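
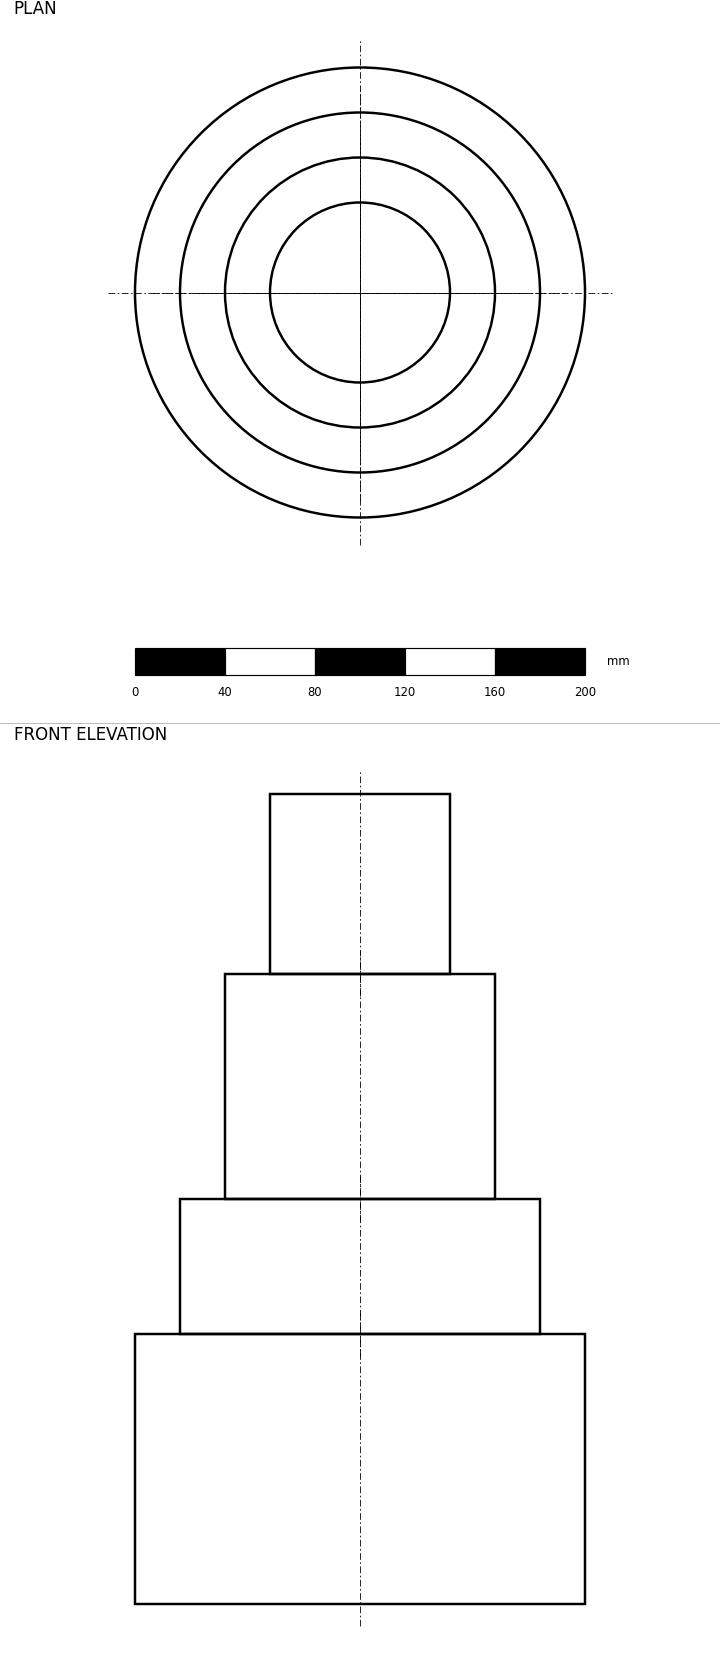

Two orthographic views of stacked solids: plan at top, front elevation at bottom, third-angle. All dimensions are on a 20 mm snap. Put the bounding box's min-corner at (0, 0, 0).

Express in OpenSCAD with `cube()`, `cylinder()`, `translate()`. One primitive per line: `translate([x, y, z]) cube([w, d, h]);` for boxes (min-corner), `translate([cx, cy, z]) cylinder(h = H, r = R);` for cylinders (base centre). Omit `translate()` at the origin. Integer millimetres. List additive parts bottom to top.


translate([100, 100, 0]) cylinder(h = 120, r = 100);
translate([100, 100, 120]) cylinder(h = 60, r = 80);
translate([100, 100, 180]) cylinder(h = 100, r = 60);
translate([100, 100, 280]) cylinder(h = 80, r = 40);


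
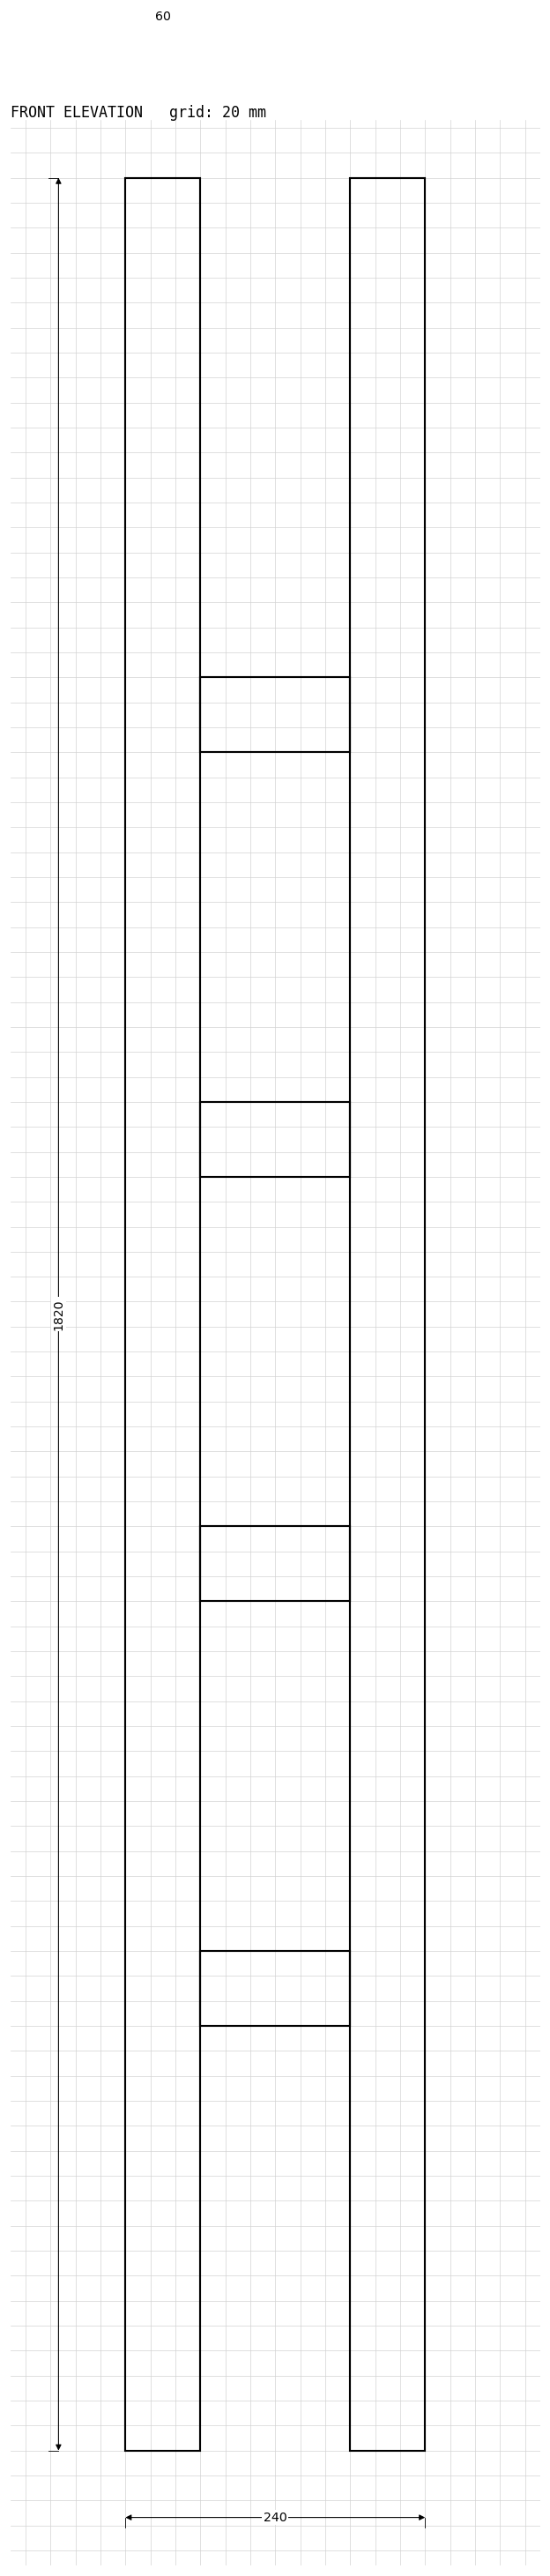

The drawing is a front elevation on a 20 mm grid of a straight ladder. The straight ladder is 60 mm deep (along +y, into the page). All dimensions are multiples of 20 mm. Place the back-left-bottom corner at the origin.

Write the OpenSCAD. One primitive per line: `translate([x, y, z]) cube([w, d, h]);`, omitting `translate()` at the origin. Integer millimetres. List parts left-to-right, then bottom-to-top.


cube([60, 60, 1820]);
translate([60, 0, 340]) cube([120, 60, 60]);
translate([60, 0, 680]) cube([120, 60, 60]);
translate([60, 0, 1020]) cube([120, 60, 60]);
translate([60, 0, 1360]) cube([120, 60, 60]);
translate([180, 0, 0]) cube([60, 60, 1820]);


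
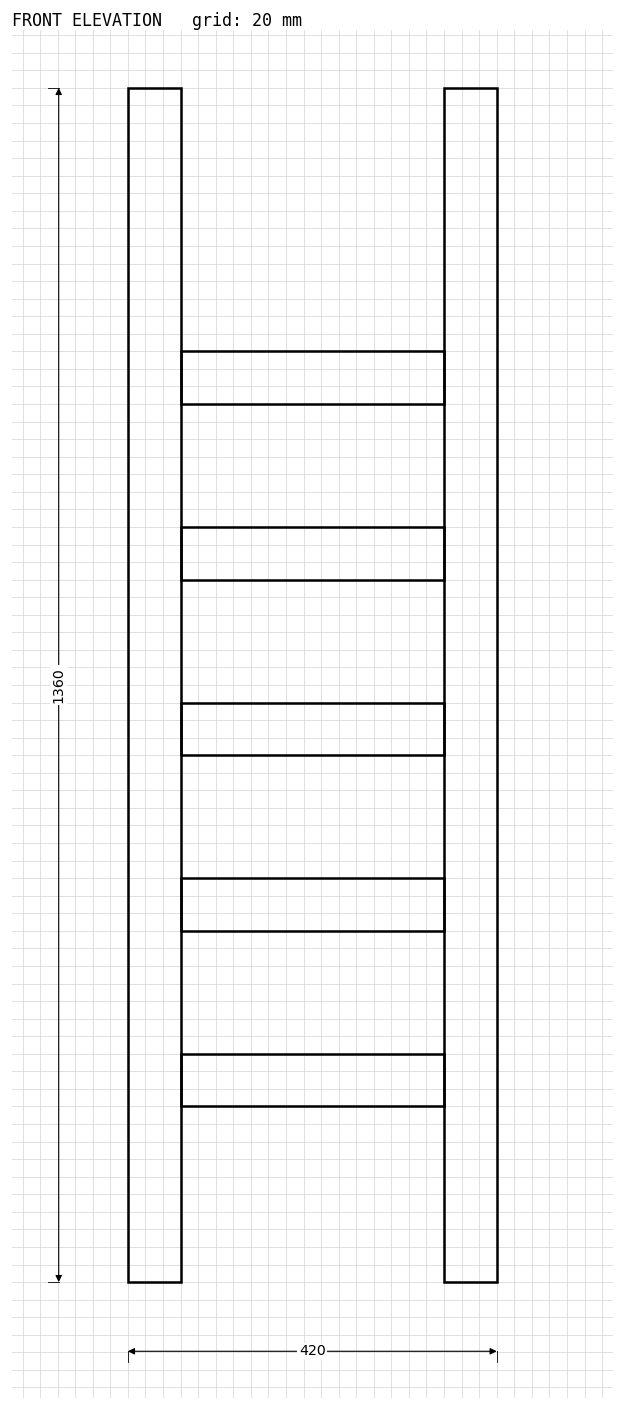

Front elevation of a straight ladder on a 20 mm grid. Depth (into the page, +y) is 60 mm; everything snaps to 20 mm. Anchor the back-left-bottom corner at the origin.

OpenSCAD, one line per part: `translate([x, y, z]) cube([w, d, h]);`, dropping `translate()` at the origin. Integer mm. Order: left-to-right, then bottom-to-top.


cube([60, 60, 1360]);
translate([60, 0, 200]) cube([300, 60, 60]);
translate([60, 0, 400]) cube([300, 60, 60]);
translate([60, 0, 600]) cube([300, 60, 60]);
translate([60, 0, 800]) cube([300, 60, 60]);
translate([60, 0, 1000]) cube([300, 60, 60]);
translate([360, 0, 0]) cube([60, 60, 1360]);


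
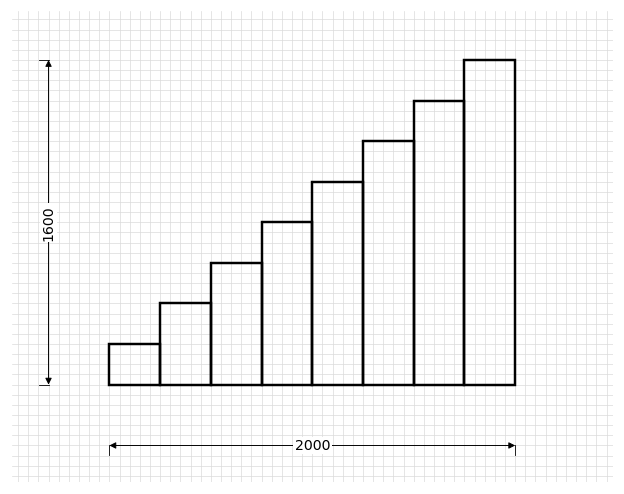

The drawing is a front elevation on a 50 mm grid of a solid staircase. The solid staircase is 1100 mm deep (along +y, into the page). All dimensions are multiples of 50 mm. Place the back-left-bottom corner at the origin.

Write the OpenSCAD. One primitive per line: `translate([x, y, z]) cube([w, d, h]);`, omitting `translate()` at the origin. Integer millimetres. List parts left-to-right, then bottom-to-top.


cube([250, 1100, 200]);
translate([250, 0, 0]) cube([250, 1100, 400]);
translate([500, 0, 0]) cube([250, 1100, 600]);
translate([750, 0, 0]) cube([250, 1100, 800]);
translate([1000, 0, 0]) cube([250, 1100, 1000]);
translate([1250, 0, 0]) cube([250, 1100, 1200]);
translate([1500, 0, 0]) cube([250, 1100, 1400]);
translate([1750, 0, 0]) cube([250, 1100, 1600]);


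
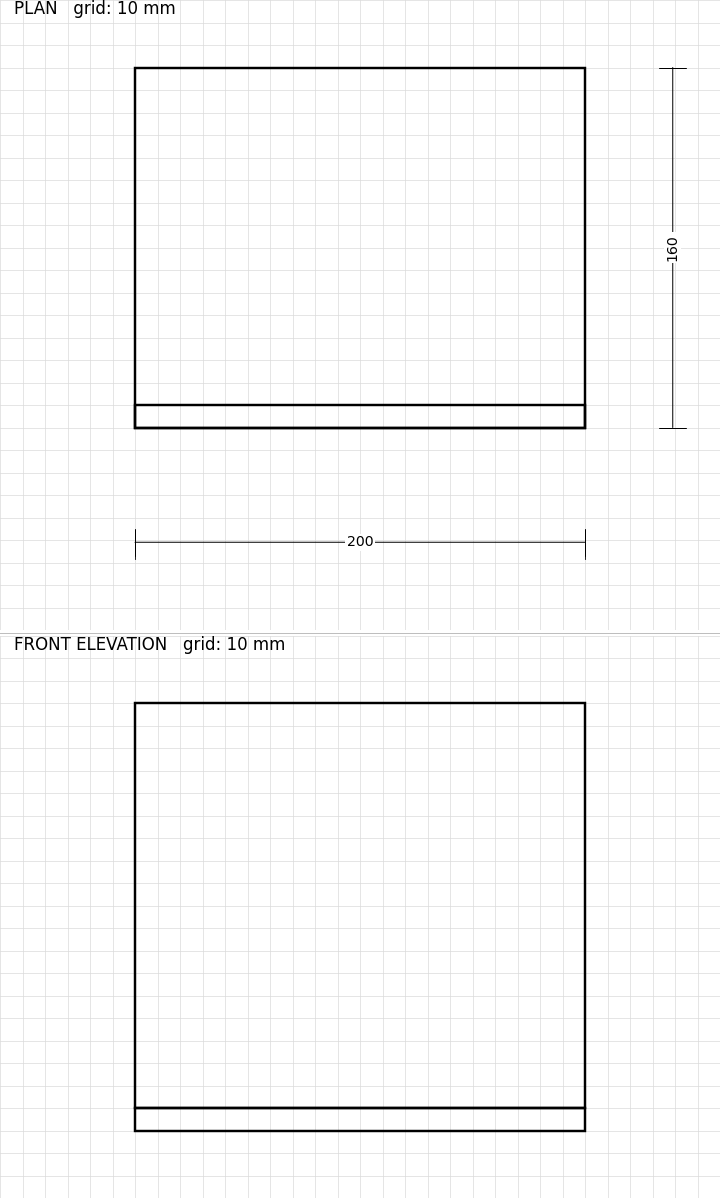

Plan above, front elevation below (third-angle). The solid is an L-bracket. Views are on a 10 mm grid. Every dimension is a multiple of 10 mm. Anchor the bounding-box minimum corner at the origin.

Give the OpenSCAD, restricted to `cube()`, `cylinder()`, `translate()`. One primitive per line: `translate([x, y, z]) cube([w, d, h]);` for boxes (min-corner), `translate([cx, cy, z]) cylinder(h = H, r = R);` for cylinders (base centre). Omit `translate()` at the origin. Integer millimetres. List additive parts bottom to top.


cube([200, 160, 10]);
translate([0, 0, 10]) cube([200, 10, 180]);


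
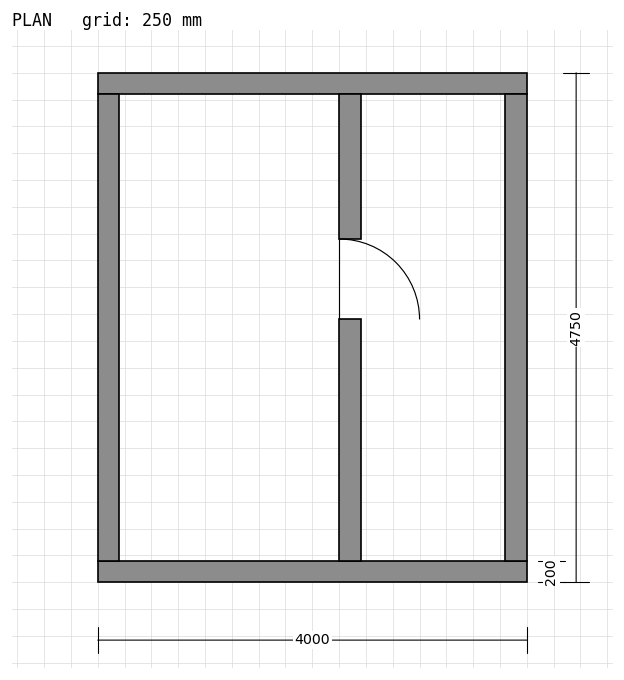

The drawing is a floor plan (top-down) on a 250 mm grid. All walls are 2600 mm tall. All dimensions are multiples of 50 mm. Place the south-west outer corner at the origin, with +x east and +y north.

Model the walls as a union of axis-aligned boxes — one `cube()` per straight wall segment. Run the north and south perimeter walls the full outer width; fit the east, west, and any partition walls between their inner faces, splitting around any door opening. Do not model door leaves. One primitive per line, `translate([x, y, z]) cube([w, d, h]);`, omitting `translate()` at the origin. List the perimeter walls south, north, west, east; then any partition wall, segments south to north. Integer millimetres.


cube([4000, 200, 2600]);
translate([0, 4550, 0]) cube([4000, 200, 2600]);
translate([0, 200, 0]) cube([200, 4350, 2600]);
translate([3800, 200, 0]) cube([200, 4350, 2600]);
translate([2250, 200, 0]) cube([200, 2250, 2600]);
translate([2250, 3200, 0]) cube([200, 1350, 2600]);


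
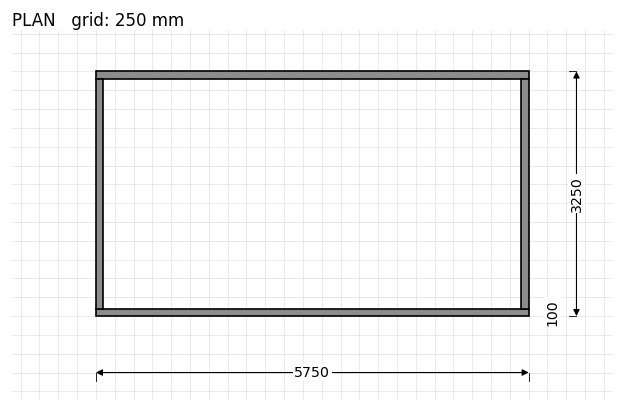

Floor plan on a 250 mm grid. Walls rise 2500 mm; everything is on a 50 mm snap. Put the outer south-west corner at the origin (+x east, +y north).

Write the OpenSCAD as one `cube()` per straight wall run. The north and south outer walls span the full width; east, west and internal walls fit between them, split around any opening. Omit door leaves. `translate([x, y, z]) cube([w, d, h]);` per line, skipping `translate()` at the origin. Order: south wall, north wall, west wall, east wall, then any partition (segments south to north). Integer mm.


cube([5750, 100, 2500]);
translate([0, 3150, 0]) cube([5750, 100, 2500]);
translate([0, 100, 0]) cube([100, 3050, 2500]);
translate([5650, 100, 0]) cube([100, 3050, 2500]);


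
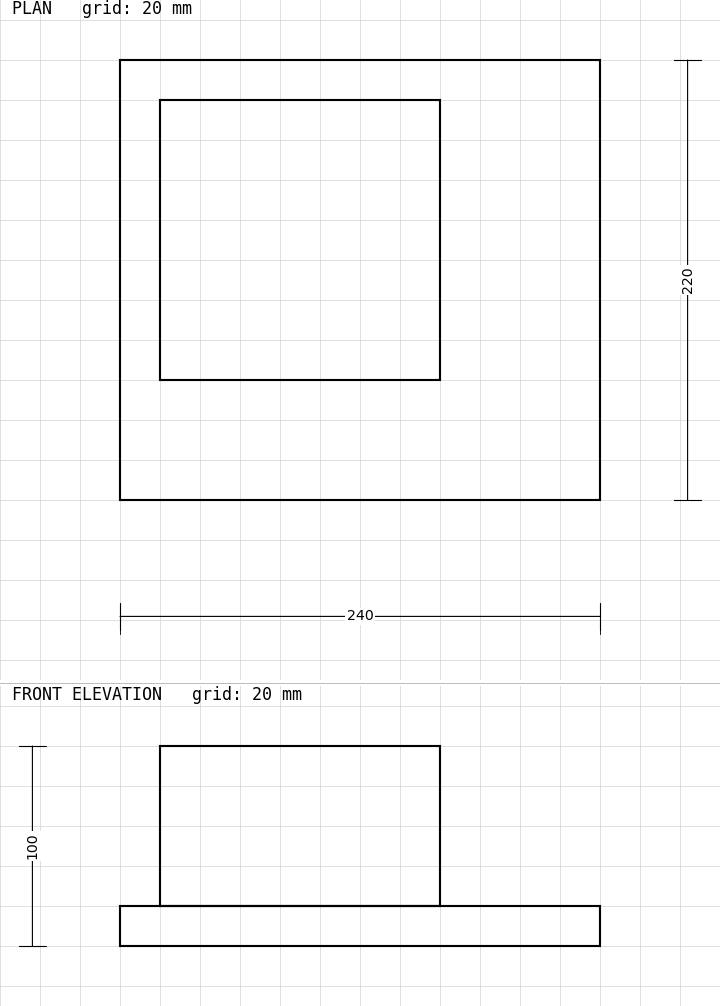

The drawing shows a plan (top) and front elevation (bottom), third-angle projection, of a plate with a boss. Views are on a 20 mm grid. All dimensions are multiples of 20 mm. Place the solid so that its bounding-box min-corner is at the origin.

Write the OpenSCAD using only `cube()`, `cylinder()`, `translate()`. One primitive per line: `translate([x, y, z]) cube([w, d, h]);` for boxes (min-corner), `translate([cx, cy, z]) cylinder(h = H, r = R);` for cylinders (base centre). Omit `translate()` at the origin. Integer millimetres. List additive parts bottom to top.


cube([240, 220, 20]);
translate([20, 60, 20]) cube([140, 140, 80]);


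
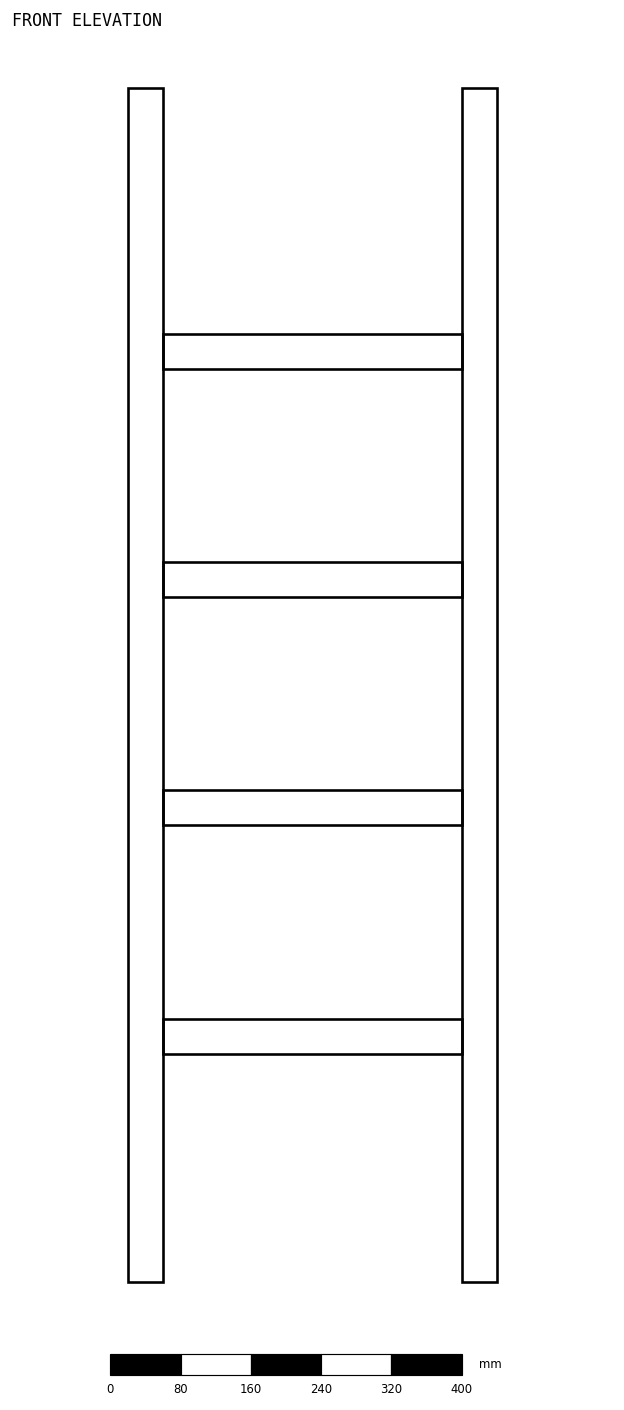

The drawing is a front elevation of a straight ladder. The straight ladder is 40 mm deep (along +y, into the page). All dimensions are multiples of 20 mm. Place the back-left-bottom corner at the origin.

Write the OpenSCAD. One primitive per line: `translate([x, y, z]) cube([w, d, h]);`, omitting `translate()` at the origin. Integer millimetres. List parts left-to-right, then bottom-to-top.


cube([40, 40, 1360]);
translate([40, 0, 260]) cube([340, 40, 40]);
translate([40, 0, 520]) cube([340, 40, 40]);
translate([40, 0, 780]) cube([340, 40, 40]);
translate([40, 0, 1040]) cube([340, 40, 40]);
translate([380, 0, 0]) cube([40, 40, 1360]);


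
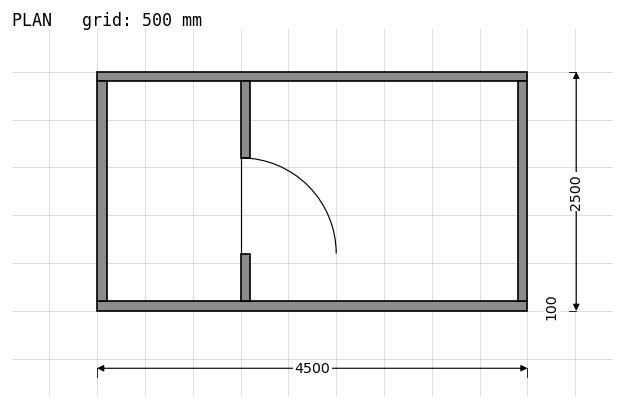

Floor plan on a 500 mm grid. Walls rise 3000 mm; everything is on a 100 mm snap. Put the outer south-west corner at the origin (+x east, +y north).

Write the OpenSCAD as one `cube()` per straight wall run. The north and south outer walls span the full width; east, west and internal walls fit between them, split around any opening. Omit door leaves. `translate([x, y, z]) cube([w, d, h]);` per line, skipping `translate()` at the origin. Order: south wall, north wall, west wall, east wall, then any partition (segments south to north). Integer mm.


cube([4500, 100, 3000]);
translate([0, 2400, 0]) cube([4500, 100, 3000]);
translate([0, 100, 0]) cube([100, 2300, 3000]);
translate([4400, 100, 0]) cube([100, 2300, 3000]);
translate([1500, 100, 0]) cube([100, 500, 3000]);
translate([1500, 1600, 0]) cube([100, 800, 3000]);


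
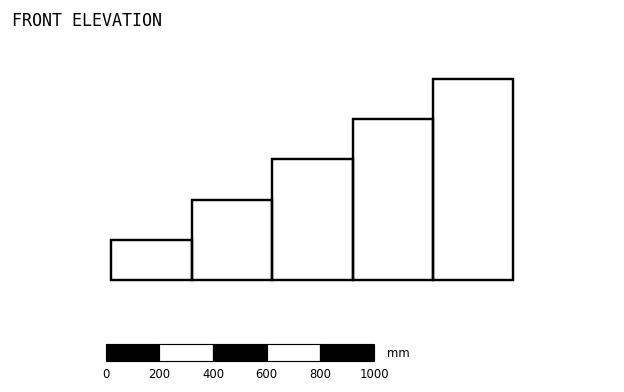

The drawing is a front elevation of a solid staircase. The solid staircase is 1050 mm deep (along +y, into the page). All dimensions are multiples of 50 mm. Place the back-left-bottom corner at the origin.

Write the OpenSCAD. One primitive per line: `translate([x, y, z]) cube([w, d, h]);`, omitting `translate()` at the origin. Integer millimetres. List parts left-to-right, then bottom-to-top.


cube([300, 1050, 150]);
translate([300, 0, 0]) cube([300, 1050, 300]);
translate([600, 0, 0]) cube([300, 1050, 450]);
translate([900, 0, 0]) cube([300, 1050, 600]);
translate([1200, 0, 0]) cube([300, 1050, 750]);


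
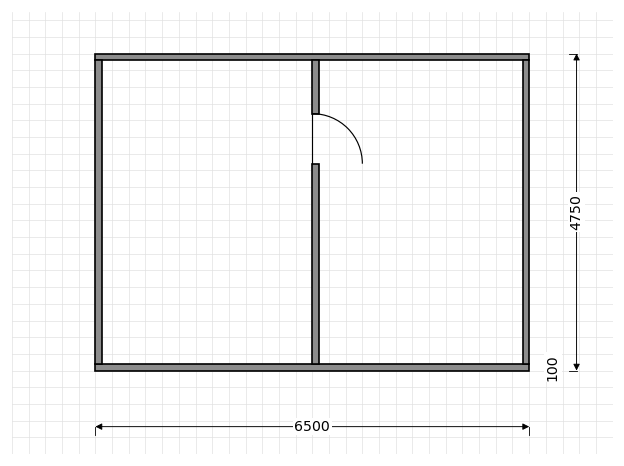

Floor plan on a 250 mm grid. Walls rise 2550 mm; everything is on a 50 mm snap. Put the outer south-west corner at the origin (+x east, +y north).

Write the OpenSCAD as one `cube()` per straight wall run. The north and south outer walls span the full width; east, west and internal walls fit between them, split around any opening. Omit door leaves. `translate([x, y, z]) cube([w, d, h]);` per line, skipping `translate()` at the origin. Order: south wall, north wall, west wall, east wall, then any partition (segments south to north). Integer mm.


cube([6500, 100, 2550]);
translate([0, 4650, 0]) cube([6500, 100, 2550]);
translate([0, 100, 0]) cube([100, 4550, 2550]);
translate([6400, 100, 0]) cube([100, 4550, 2550]);
translate([3250, 100, 0]) cube([100, 3000, 2550]);
translate([3250, 3850, 0]) cube([100, 800, 2550]);


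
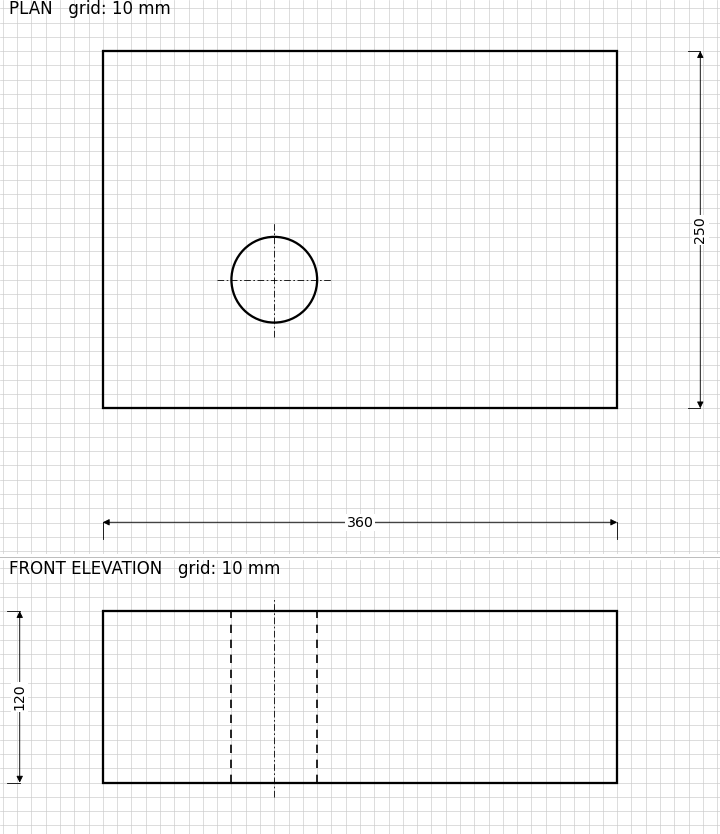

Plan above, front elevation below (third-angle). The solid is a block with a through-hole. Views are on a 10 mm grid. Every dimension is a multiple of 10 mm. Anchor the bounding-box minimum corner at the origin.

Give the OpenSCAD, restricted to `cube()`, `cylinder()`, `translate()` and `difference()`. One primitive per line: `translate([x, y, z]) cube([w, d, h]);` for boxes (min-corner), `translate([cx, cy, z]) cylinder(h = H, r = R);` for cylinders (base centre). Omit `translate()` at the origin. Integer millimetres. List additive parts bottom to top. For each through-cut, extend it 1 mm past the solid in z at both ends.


difference() {
  cube([360, 250, 120]);
  translate([120, 90, -1]) cylinder(h = 122, r = 30);
}


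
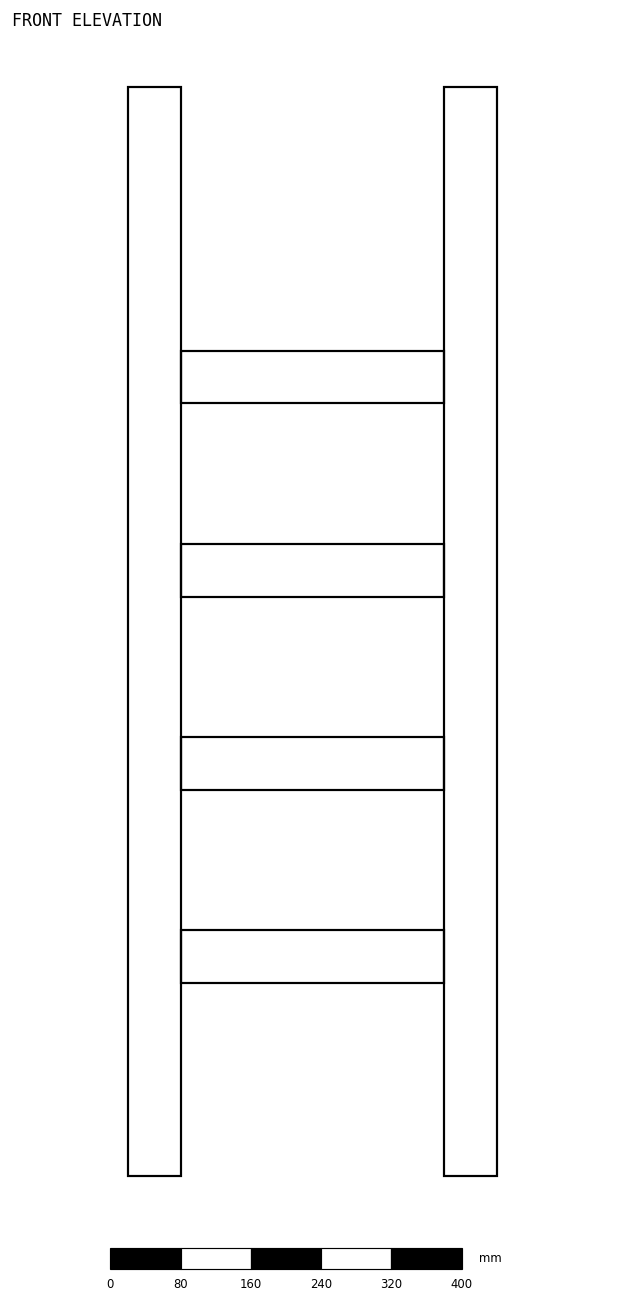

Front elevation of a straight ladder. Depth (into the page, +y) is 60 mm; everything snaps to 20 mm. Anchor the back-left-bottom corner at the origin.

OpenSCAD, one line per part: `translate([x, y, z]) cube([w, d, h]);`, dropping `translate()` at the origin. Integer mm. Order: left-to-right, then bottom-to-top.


cube([60, 60, 1240]);
translate([60, 0, 220]) cube([300, 60, 60]);
translate([60, 0, 440]) cube([300, 60, 60]);
translate([60, 0, 660]) cube([300, 60, 60]);
translate([60, 0, 880]) cube([300, 60, 60]);
translate([360, 0, 0]) cube([60, 60, 1240]);


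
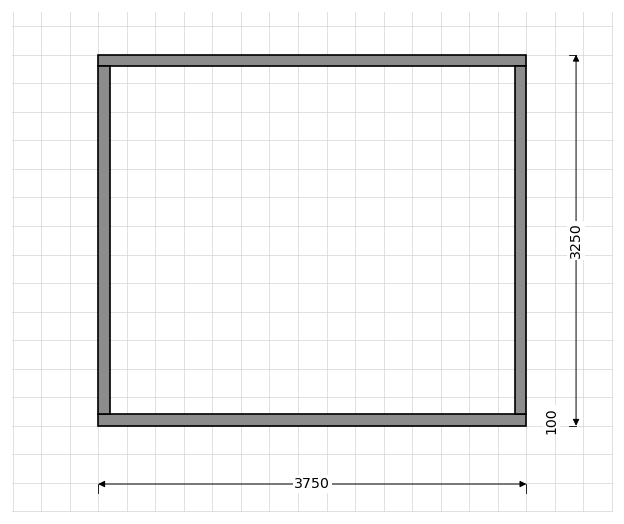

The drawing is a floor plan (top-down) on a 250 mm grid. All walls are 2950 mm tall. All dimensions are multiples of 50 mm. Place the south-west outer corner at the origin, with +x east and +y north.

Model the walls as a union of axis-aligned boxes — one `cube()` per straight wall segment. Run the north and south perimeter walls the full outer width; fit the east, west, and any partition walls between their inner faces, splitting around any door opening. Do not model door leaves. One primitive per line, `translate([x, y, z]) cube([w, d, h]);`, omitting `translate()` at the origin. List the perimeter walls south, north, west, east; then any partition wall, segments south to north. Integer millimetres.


cube([3750, 100, 2950]);
translate([0, 3150, 0]) cube([3750, 100, 2950]);
translate([0, 100, 0]) cube([100, 3050, 2950]);
translate([3650, 100, 0]) cube([100, 3050, 2950]);


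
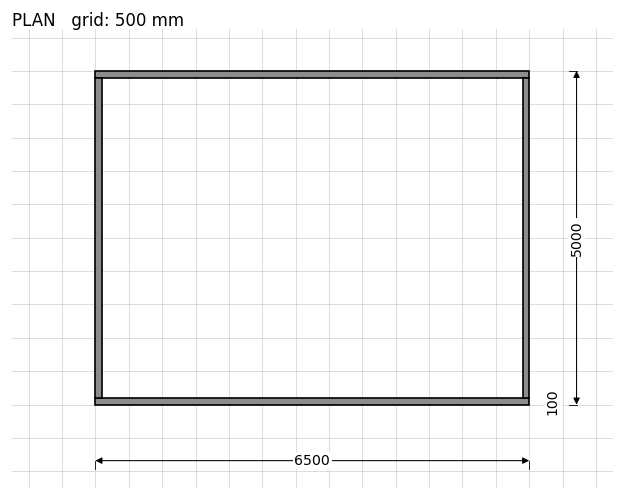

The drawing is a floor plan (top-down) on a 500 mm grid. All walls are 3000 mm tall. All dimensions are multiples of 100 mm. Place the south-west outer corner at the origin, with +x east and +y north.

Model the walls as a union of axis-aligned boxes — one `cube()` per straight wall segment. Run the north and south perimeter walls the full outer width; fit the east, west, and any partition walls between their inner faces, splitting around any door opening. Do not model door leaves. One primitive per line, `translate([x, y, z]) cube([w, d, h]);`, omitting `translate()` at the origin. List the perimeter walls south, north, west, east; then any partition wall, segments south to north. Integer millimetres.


cube([6500, 100, 3000]);
translate([0, 4900, 0]) cube([6500, 100, 3000]);
translate([0, 100, 0]) cube([100, 4800, 3000]);
translate([6400, 100, 0]) cube([100, 4800, 3000]);


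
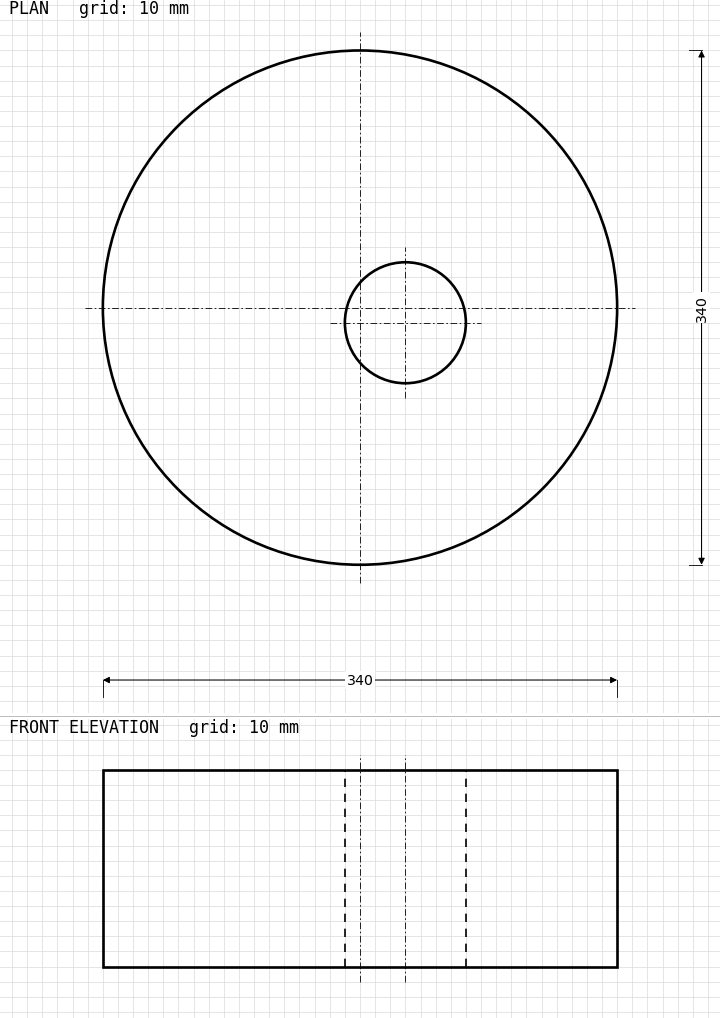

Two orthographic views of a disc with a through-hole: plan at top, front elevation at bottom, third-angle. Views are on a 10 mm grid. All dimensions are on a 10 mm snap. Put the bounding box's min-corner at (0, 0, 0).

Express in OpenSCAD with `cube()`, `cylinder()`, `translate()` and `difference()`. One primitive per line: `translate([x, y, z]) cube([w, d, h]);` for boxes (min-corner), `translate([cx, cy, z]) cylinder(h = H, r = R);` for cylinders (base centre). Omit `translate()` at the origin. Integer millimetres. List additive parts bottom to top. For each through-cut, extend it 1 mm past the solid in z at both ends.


difference() {
  translate([170, 170, 0]) cylinder(h = 130, r = 170);
  translate([200, 160, -1]) cylinder(h = 132, r = 40);
}


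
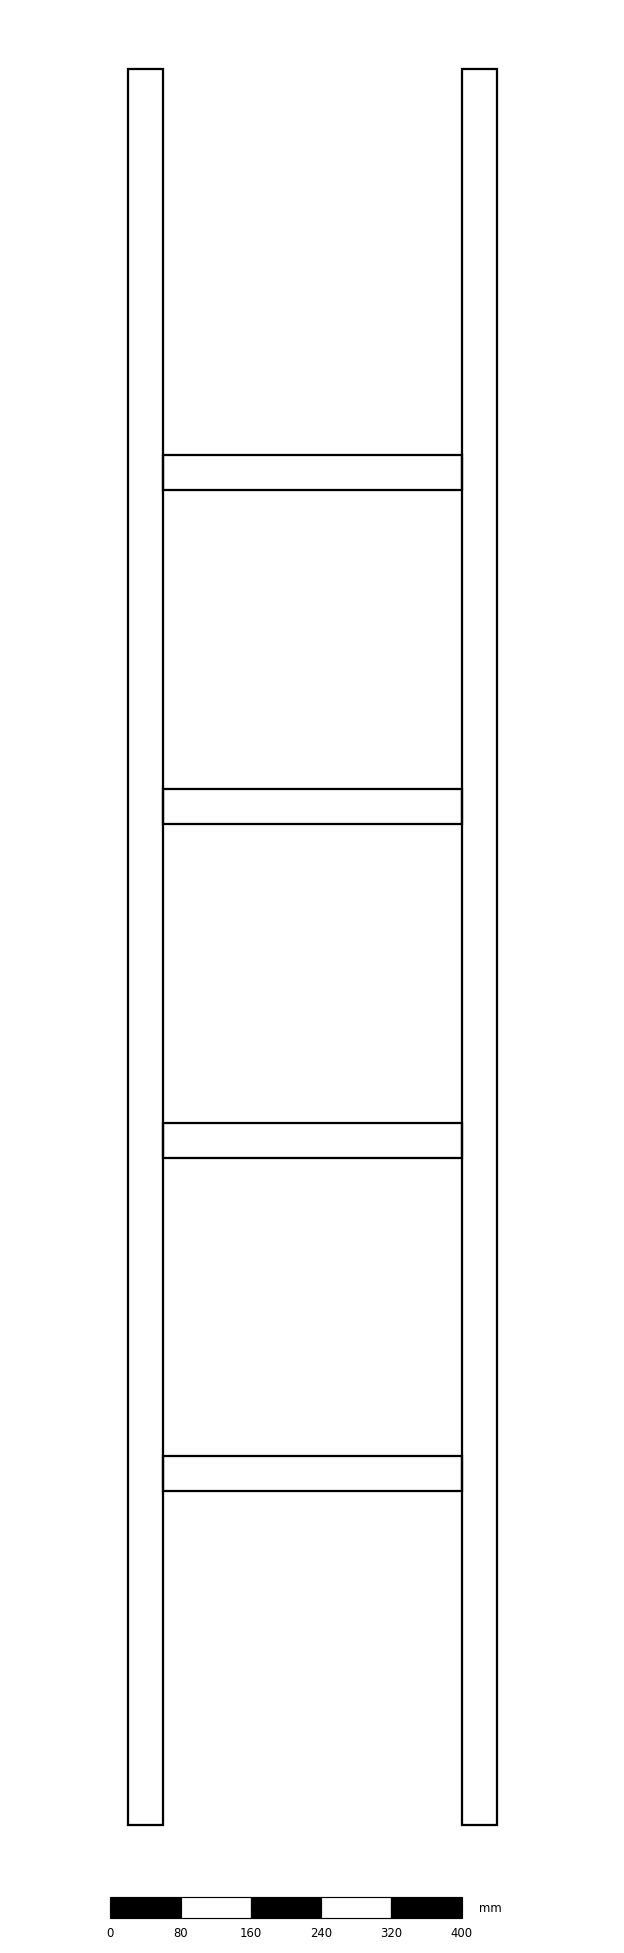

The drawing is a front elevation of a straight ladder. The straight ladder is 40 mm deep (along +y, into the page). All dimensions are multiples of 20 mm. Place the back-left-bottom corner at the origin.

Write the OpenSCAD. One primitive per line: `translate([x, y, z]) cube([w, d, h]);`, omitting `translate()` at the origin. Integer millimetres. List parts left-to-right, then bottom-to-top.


cube([40, 40, 2000]);
translate([40, 0, 380]) cube([340, 40, 40]);
translate([40, 0, 760]) cube([340, 40, 40]);
translate([40, 0, 1140]) cube([340, 40, 40]);
translate([40, 0, 1520]) cube([340, 40, 40]);
translate([380, 0, 0]) cube([40, 40, 2000]);


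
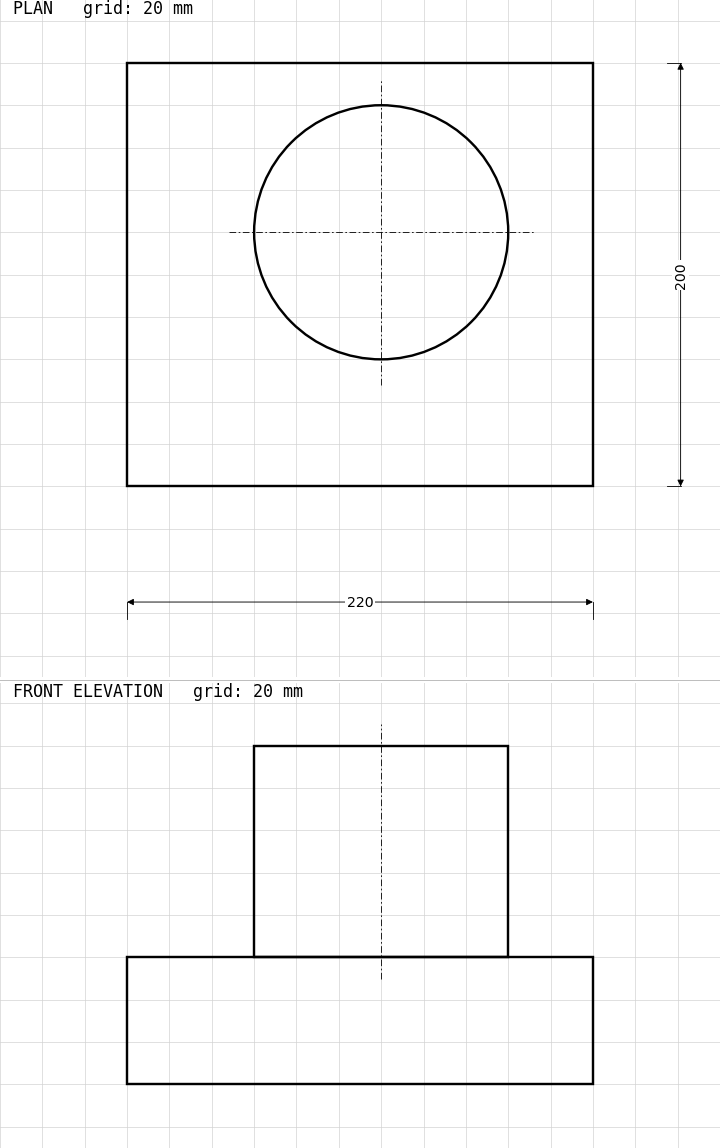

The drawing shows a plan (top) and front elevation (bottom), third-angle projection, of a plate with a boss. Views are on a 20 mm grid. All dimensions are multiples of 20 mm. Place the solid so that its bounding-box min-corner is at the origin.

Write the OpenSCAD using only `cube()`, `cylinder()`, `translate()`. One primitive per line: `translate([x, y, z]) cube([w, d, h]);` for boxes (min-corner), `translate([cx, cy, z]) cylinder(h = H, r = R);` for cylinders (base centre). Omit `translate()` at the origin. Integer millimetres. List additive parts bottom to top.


cube([220, 200, 60]);
translate([120, 120, 60]) cylinder(h = 100, r = 60);


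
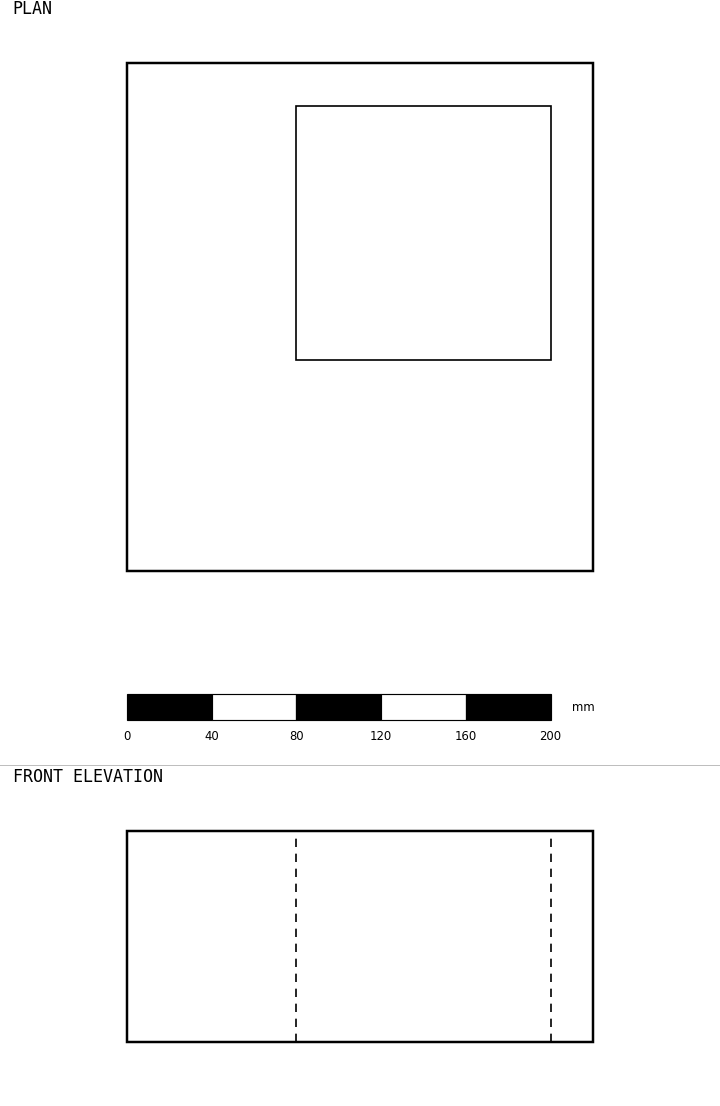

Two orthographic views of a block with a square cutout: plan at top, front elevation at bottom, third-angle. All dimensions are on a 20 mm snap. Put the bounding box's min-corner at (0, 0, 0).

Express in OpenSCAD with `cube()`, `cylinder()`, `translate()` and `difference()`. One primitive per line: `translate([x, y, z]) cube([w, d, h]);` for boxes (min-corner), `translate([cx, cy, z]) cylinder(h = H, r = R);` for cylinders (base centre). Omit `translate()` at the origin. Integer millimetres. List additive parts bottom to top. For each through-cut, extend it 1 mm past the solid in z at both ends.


difference() {
  cube([220, 240, 100]);
  translate([80, 100, -1]) cube([120, 120, 102]);
}


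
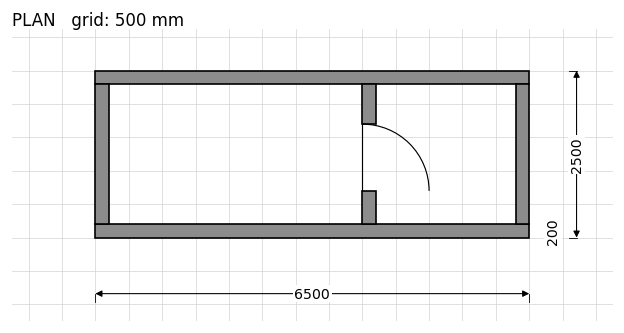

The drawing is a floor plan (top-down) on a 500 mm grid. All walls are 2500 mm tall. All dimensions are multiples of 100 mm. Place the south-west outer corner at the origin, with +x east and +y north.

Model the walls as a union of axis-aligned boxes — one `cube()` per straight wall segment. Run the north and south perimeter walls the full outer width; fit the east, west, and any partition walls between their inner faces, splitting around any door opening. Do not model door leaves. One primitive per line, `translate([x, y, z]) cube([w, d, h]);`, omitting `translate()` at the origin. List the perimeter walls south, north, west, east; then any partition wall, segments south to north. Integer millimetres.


cube([6500, 200, 2500]);
translate([0, 2300, 0]) cube([6500, 200, 2500]);
translate([0, 200, 0]) cube([200, 2100, 2500]);
translate([6300, 200, 0]) cube([200, 2100, 2500]);
translate([4000, 200, 0]) cube([200, 500, 2500]);
translate([4000, 1700, 0]) cube([200, 600, 2500]);


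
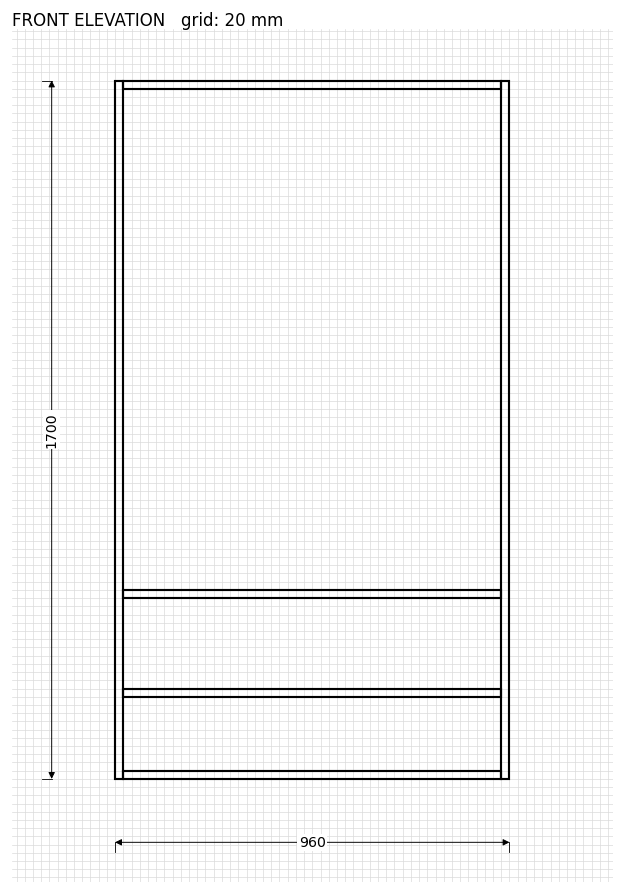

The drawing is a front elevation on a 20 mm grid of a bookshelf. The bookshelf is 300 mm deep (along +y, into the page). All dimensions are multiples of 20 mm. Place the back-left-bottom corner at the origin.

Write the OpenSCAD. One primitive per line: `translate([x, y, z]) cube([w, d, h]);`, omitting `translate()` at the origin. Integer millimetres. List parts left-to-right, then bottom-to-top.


cube([20, 300, 1700]);
translate([20, 0, 0]) cube([920, 300, 20]);
translate([20, 0, 200]) cube([920, 300, 20]);
translate([20, 0, 440]) cube([920, 300, 20]);
translate([20, 0, 1680]) cube([920, 300, 20]);
translate([940, 0, 0]) cube([20, 300, 1700]);


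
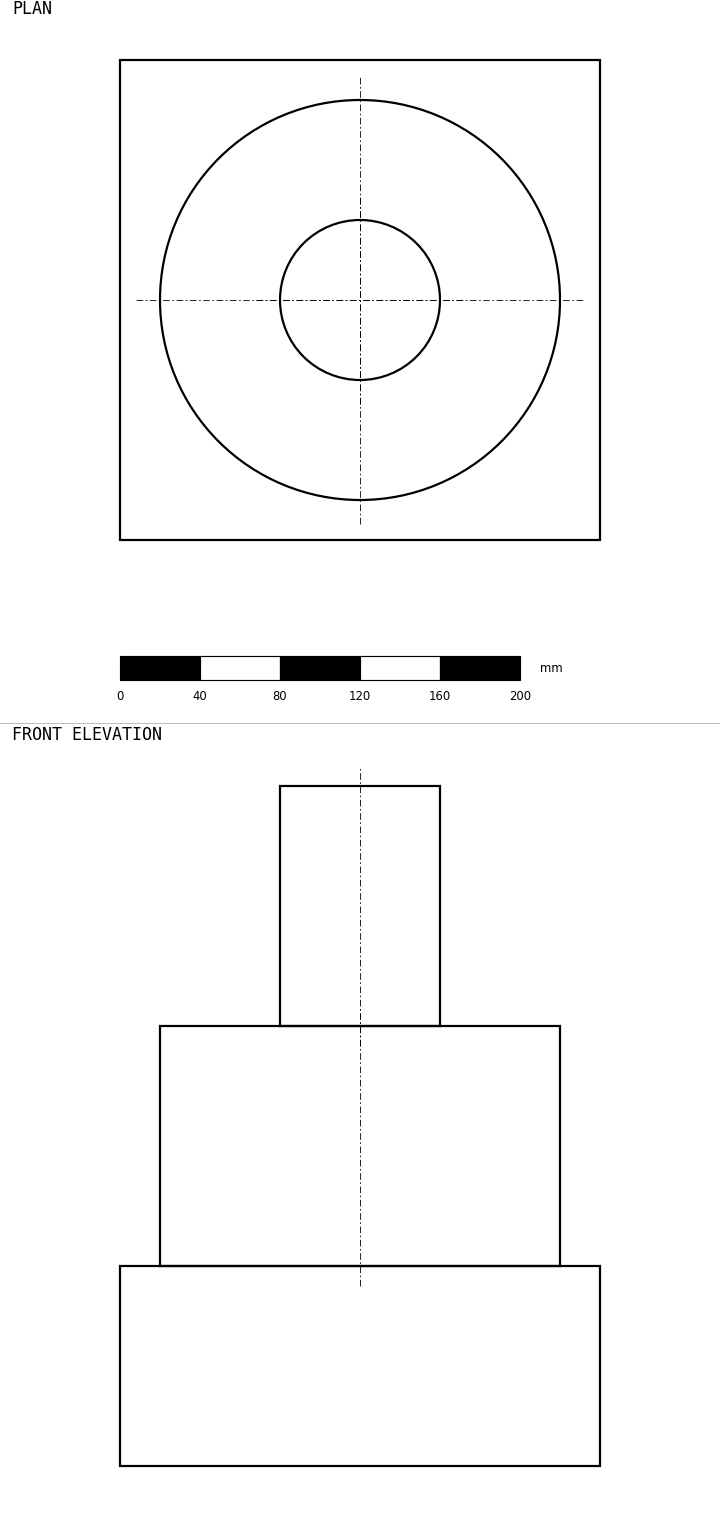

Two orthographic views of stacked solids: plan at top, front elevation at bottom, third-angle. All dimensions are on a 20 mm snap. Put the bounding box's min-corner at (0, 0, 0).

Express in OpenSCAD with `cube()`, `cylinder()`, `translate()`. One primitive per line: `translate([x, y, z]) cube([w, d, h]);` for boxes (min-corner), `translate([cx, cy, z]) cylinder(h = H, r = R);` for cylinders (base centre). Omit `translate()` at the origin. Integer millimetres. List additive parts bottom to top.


cube([240, 240, 100]);
translate([120, 120, 100]) cylinder(h = 120, r = 100);
translate([120, 120, 220]) cylinder(h = 120, r = 40);


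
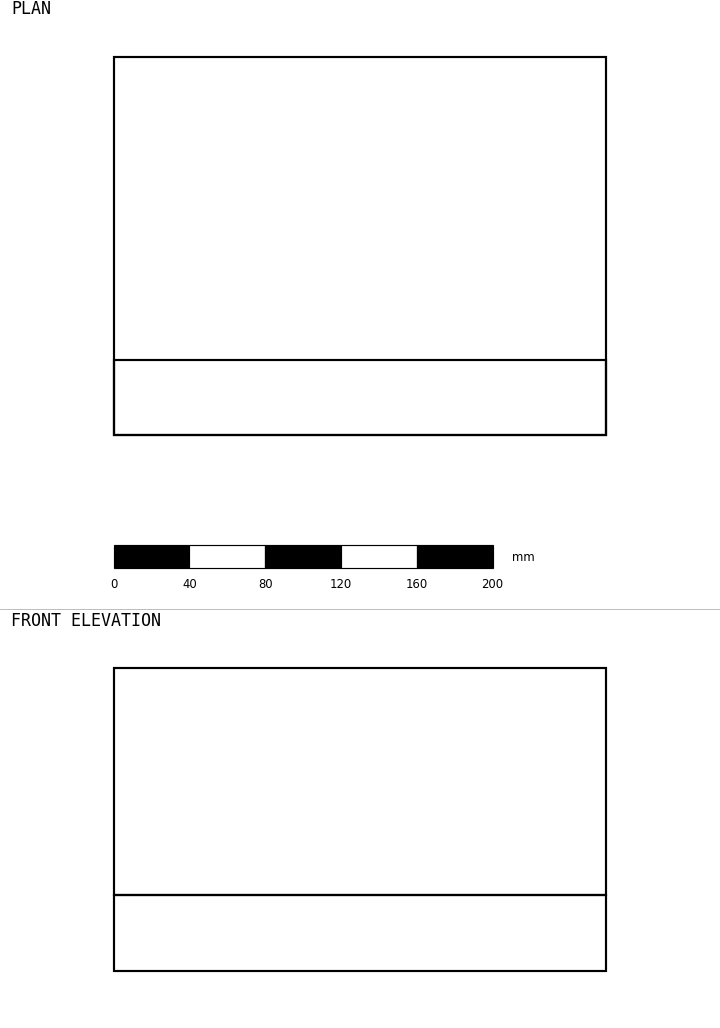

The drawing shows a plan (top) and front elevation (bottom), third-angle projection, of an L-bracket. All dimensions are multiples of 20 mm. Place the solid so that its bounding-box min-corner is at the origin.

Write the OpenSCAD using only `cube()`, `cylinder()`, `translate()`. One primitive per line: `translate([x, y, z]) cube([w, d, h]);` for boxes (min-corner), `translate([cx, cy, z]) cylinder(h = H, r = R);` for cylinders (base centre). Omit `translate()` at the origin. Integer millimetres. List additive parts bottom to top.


cube([260, 200, 40]);
translate([0, 0, 40]) cube([260, 40, 120]);


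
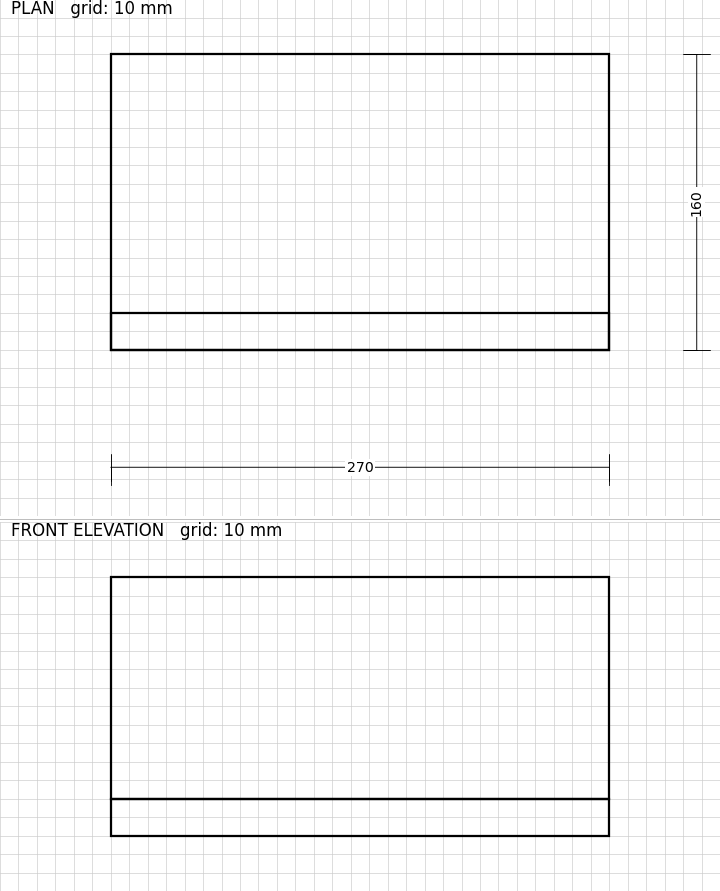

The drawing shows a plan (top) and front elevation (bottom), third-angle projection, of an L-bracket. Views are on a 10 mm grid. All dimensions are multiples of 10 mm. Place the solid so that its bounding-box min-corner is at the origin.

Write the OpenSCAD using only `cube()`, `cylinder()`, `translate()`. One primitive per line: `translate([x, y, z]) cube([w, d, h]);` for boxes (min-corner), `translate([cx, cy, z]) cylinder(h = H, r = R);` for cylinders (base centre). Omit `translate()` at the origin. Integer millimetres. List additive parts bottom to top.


cube([270, 160, 20]);
translate([0, 0, 20]) cube([270, 20, 120]);


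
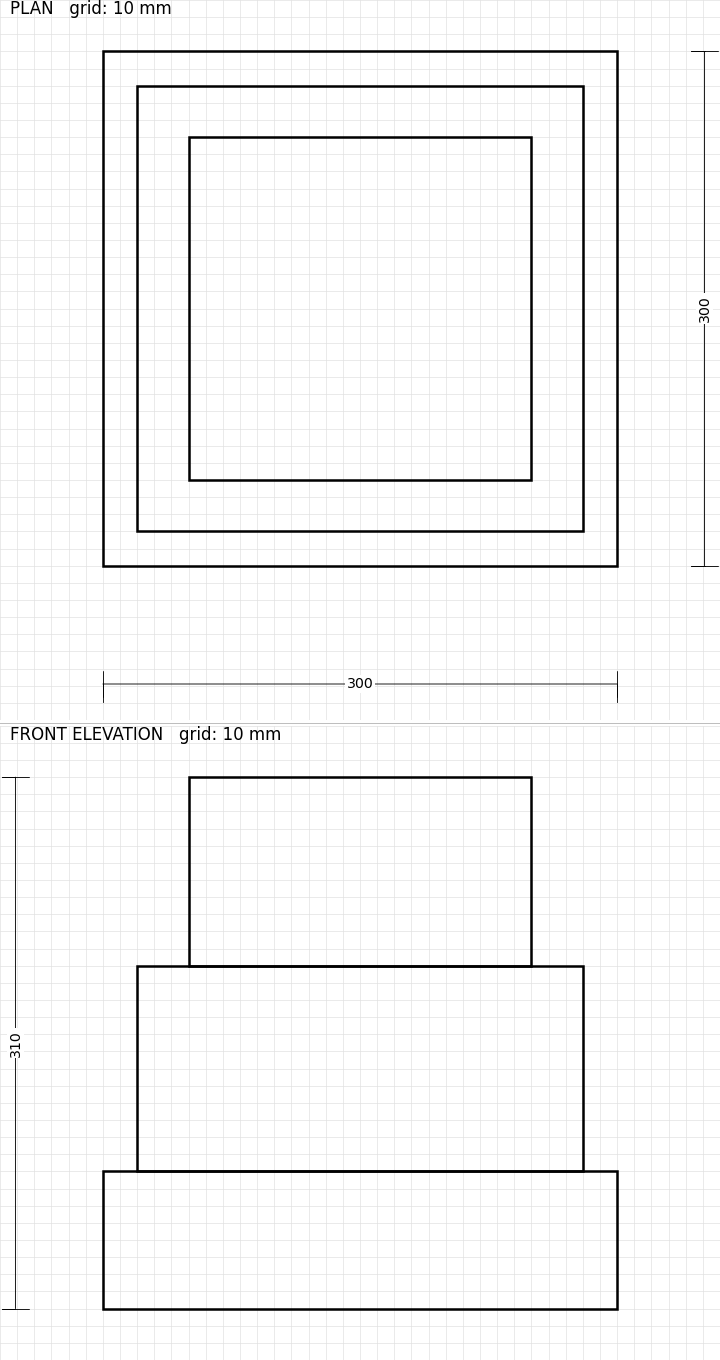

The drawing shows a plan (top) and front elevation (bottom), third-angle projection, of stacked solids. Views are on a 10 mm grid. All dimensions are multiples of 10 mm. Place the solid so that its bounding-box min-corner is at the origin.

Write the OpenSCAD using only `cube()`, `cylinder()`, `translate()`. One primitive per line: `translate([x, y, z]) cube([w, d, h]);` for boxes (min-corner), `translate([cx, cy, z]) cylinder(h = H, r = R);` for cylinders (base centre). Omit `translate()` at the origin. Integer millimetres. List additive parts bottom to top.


cube([300, 300, 80]);
translate([20, 20, 80]) cube([260, 260, 120]);
translate([50, 50, 200]) cube([200, 200, 110]);


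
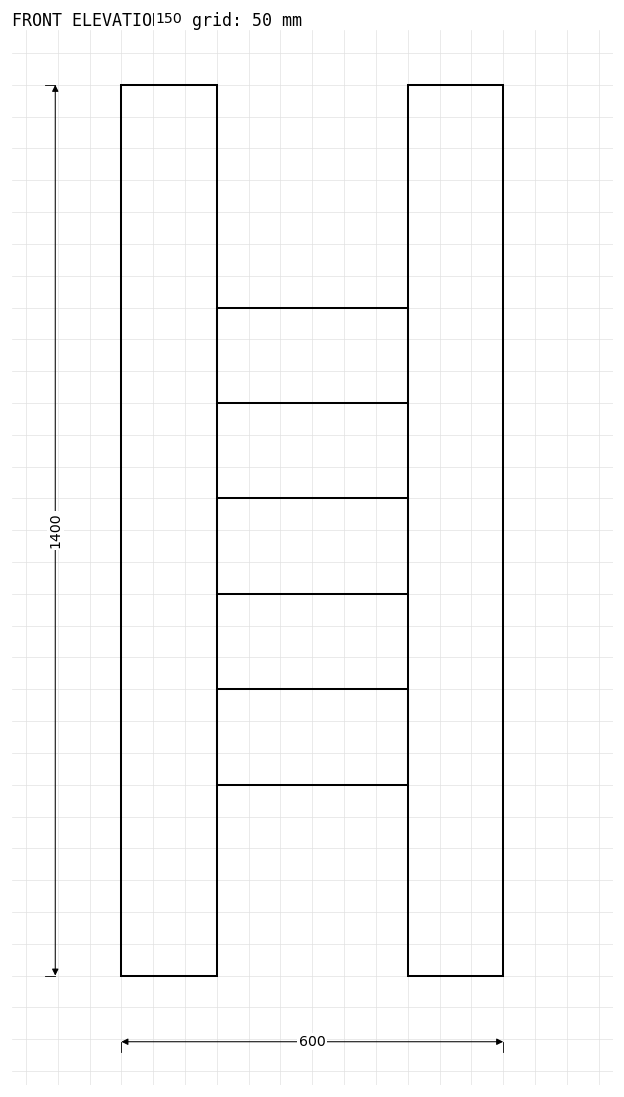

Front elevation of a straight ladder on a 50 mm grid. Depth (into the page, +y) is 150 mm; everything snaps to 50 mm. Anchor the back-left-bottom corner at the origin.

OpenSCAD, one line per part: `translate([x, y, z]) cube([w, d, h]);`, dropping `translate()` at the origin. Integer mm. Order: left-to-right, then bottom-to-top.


cube([150, 150, 1400]);
translate([150, 0, 300]) cube([300, 150, 150]);
translate([150, 0, 600]) cube([300, 150, 150]);
translate([150, 0, 900]) cube([300, 150, 150]);
translate([450, 0, 0]) cube([150, 150, 1400]);


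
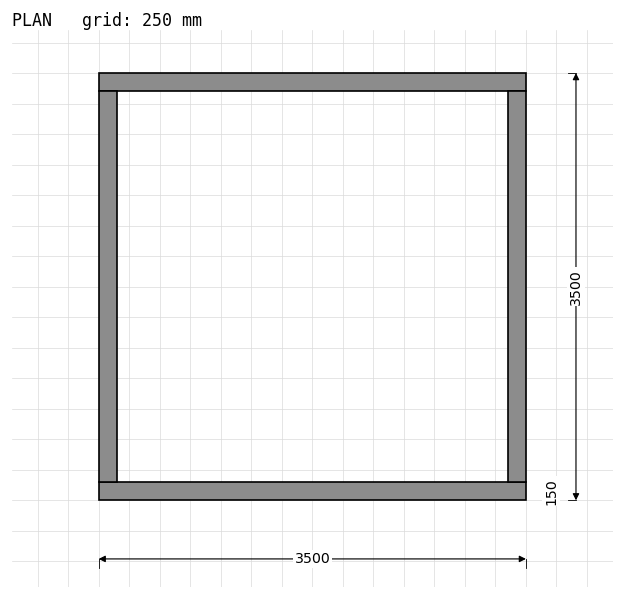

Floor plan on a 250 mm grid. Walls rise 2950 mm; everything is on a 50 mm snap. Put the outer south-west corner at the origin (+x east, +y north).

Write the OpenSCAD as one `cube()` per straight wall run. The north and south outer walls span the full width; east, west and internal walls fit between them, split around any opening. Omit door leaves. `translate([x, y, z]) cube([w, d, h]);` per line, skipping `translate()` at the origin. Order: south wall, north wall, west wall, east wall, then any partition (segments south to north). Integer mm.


cube([3500, 150, 2950]);
translate([0, 3350, 0]) cube([3500, 150, 2950]);
translate([0, 150, 0]) cube([150, 3200, 2950]);
translate([3350, 150, 0]) cube([150, 3200, 2950]);


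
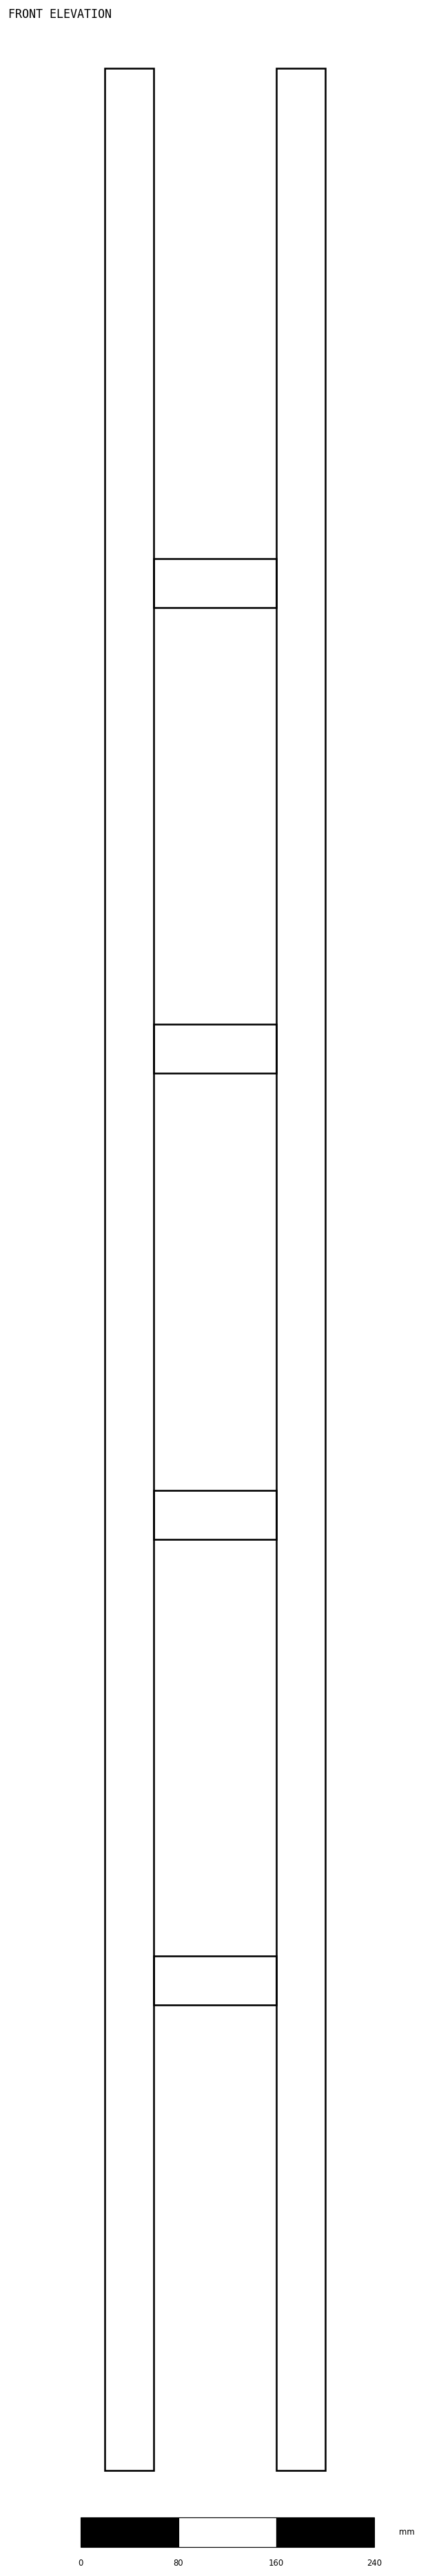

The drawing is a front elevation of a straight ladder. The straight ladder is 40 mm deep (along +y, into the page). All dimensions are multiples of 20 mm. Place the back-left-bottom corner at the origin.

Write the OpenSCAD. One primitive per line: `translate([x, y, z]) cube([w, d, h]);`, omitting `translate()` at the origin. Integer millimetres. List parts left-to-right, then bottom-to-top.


cube([40, 40, 1960]);
translate([40, 0, 380]) cube([100, 40, 40]);
translate([40, 0, 760]) cube([100, 40, 40]);
translate([40, 0, 1140]) cube([100, 40, 40]);
translate([40, 0, 1520]) cube([100, 40, 40]);
translate([140, 0, 0]) cube([40, 40, 1960]);


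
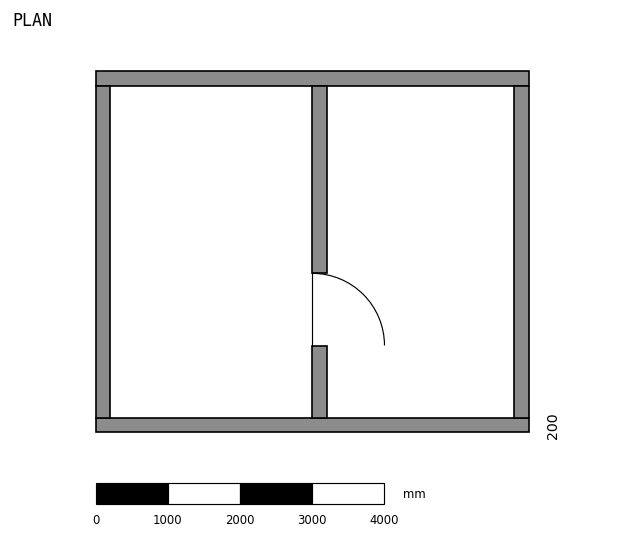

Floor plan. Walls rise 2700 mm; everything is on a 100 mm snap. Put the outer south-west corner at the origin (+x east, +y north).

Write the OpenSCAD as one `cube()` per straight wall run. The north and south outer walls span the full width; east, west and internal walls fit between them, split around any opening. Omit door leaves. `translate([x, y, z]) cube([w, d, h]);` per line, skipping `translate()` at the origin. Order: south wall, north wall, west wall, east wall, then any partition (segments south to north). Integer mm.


cube([6000, 200, 2700]);
translate([0, 4800, 0]) cube([6000, 200, 2700]);
translate([0, 200, 0]) cube([200, 4600, 2700]);
translate([5800, 200, 0]) cube([200, 4600, 2700]);
translate([3000, 200, 0]) cube([200, 1000, 2700]);
translate([3000, 2200, 0]) cube([200, 2600, 2700]);


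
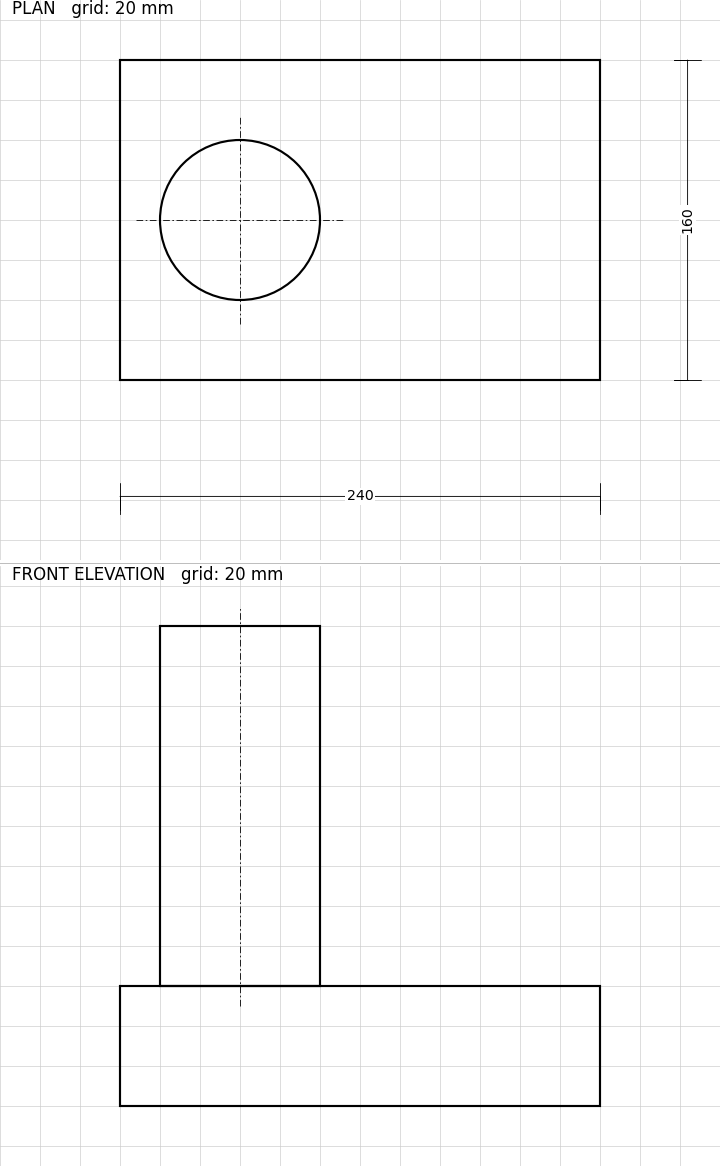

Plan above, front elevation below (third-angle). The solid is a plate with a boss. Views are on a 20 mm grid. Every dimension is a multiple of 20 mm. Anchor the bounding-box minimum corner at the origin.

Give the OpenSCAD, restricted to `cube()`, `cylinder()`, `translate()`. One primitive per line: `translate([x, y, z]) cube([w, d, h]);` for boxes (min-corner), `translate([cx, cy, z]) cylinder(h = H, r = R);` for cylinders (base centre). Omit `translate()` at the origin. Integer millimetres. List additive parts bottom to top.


cube([240, 160, 60]);
translate([60, 80, 60]) cylinder(h = 180, r = 40);


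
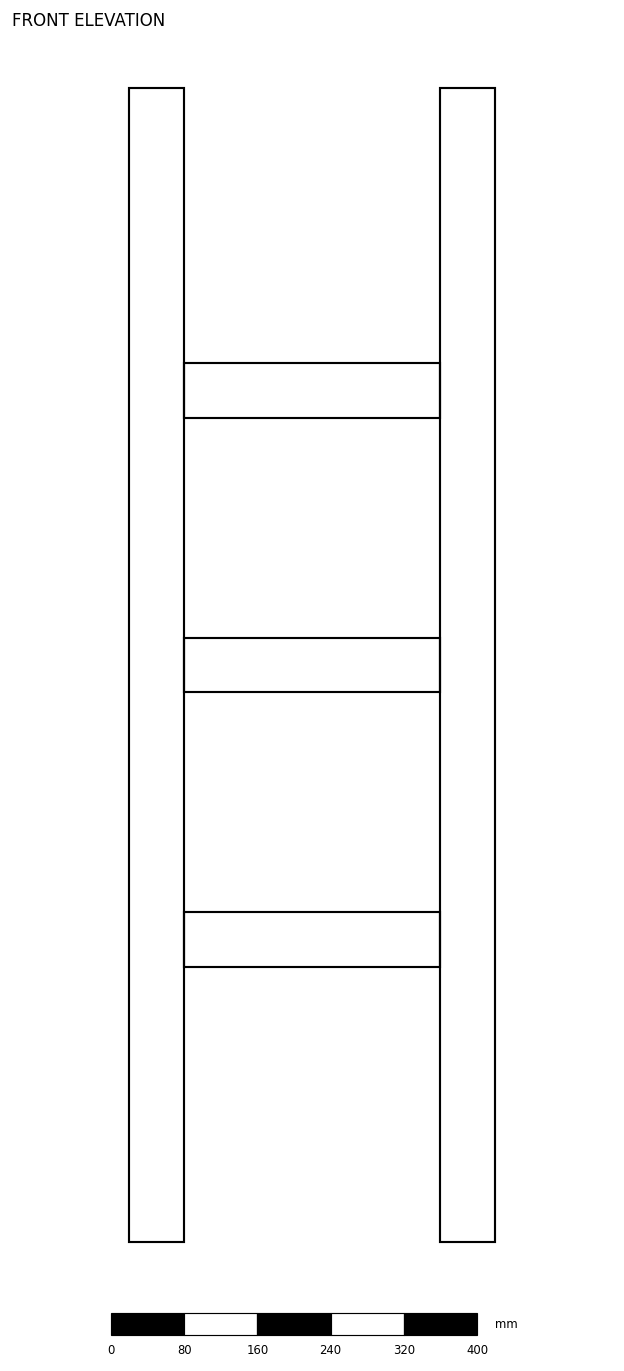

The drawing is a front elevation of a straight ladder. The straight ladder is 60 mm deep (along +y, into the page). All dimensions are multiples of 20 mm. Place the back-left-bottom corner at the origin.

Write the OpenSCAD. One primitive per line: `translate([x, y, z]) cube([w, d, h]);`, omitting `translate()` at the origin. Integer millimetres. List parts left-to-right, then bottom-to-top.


cube([60, 60, 1260]);
translate([60, 0, 300]) cube([280, 60, 60]);
translate([60, 0, 600]) cube([280, 60, 60]);
translate([60, 0, 900]) cube([280, 60, 60]);
translate([340, 0, 0]) cube([60, 60, 1260]);


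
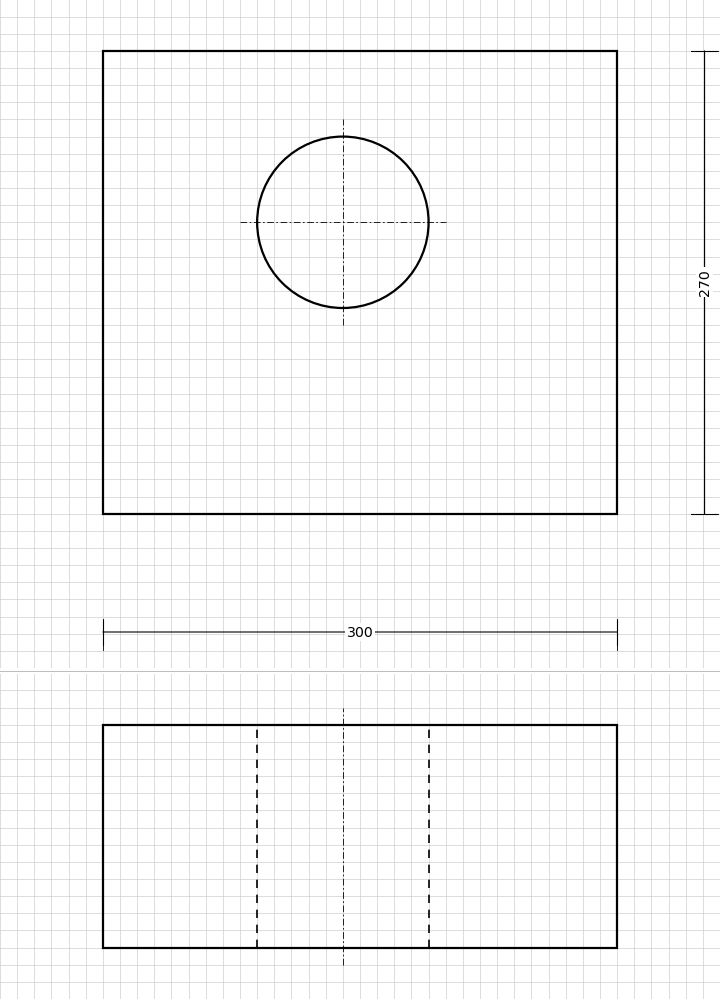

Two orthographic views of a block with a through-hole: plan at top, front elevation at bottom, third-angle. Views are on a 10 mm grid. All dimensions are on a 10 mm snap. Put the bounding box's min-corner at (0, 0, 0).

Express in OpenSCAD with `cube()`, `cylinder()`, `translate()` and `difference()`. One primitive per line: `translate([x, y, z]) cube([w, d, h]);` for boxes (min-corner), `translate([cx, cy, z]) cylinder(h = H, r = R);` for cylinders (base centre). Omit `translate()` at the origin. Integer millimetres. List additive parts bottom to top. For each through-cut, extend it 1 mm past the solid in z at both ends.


difference() {
  cube([300, 270, 130]);
  translate([140, 170, -1]) cylinder(h = 132, r = 50);
}
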